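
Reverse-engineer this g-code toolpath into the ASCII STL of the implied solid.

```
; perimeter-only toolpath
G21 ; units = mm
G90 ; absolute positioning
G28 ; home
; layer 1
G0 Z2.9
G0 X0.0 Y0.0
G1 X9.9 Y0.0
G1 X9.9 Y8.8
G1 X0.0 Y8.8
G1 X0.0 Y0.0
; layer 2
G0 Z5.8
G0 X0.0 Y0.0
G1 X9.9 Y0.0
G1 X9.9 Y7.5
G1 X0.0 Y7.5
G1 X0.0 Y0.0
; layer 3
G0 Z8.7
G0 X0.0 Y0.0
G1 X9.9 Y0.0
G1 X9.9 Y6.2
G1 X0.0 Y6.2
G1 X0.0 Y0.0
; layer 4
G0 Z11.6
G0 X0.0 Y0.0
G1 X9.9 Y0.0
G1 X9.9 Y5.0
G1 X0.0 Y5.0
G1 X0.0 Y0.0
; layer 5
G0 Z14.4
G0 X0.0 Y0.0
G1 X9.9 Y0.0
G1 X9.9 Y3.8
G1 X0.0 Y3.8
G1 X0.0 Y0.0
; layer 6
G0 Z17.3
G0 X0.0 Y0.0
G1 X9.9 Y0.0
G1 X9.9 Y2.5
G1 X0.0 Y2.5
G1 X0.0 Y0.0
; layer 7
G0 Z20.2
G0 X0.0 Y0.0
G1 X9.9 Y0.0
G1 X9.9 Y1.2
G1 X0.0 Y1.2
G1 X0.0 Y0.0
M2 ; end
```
solid part
  facet normal 0.0000 0.0000 -1.0000
    outer loop
      vertex 9.9 10.0 0.0
      vertex 9.9 0.0 0.0
      vertex 0.0 0.0 0.0
    endloop
  endfacet
  facet normal 0.0000 0.0000 -1.0000
    outer loop
      vertex 0.0 10.0 0.0
      vertex 9.9 10.0 0.0
      vertex 0.0 0.0 0.0
    endloop
  endfacet
  facet normal 0.0000 -1.0000 0.0000
    outer loop
      vertex 0.0 0.0 0.0
      vertex 9.9 0.0 0.0
      vertex 9.9 0.0 23.1
    endloop
  endfacet
  facet normal 0.0000 -1.0000 0.0000
    outer loop
      vertex 0.0 0.0 0.0
      vertex 9.9 0.0 23.1
      vertex 0.0 0.0 23.1
    endloop
  endfacet
  facet normal 0.0000 0.9177 0.3973
    outer loop
      vertex 0.0 0.0 23.1
      vertex 9.9 0.0 23.1
      vertex 9.9 10.0 0.0
    endloop
  endfacet
  facet normal 0.0000 0.9177 0.3973
    outer loop
      vertex 0.0 0.0 23.1
      vertex 9.9 10.0 0.0
      vertex 0.0 10.0 0.0
    endloop
  endfacet
  facet normal -1.0000 0.0000 0.0000
    outer loop
      vertex 0.0 0.0 23.1
      vertex 0.0 10.0 0.0
      vertex 0.0 0.0 0.0
    endloop
  endfacet
  facet normal 1.0000 0.0000 0.0000
    outer loop
      vertex 9.9 0.0 0.0
      vertex 9.9 10.0 0.0
      vertex 9.9 0.0 23.1
    endloop
  endfacet
endsolid part

The G0 Z moves step by Δz≈2.9 mm. The G1 loops shrink linearly with z, so the solid tapers from its base footprint up to z≈23.1. Closing with a flat bottom cap and the tapered top and triangulating gives 8 facets — a wedge (ramp): 9.9 × 10 mm base, rising to 23.1 mm along the y=0 edge and sloping linearly to z=0 at y=10.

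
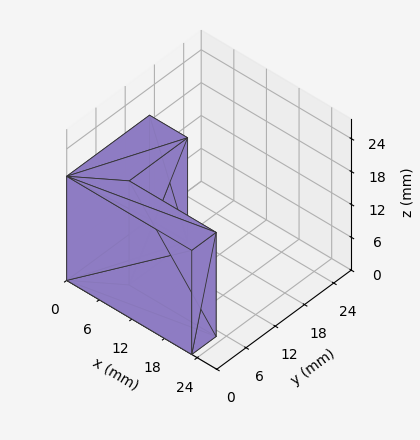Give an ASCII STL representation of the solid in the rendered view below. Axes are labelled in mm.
Reading the render: the shape is an L-shaped prism: outer 23 × 17 mm, arm thicknesses ≈ 5 mm (horizontal) and 7 mm (vertical), extruded 19 mm in z (dimensions read to the nearest mm from the axis ticks). For the STL, each face is triangulated and given an outward normal.

solid part
  facet normal 0.0000 0.0000 -1.0000
    outer loop
      vertex 23.000 5.000 0.000
      vertex 23.000 0.000 0.000
      vertex 0.000 0.000 0.000
    endloop
  endfacet
  facet normal 0.0000 0.0000 -1.0000
    outer loop
      vertex 7.000 5.000 0.000
      vertex 23.000 5.000 0.000
      vertex 0.000 0.000 0.000
    endloop
  endfacet
  facet normal 0.0000 0.0000 -1.0000
    outer loop
      vertex 7.000 17.000 0.000
      vertex 7.000 5.000 0.000
      vertex 0.000 0.000 0.000
    endloop
  endfacet
  facet normal 0.0000 0.0000 -1.0000
    outer loop
      vertex 0.000 17.000 0.000
      vertex 7.000 17.000 0.000
      vertex 0.000 0.000 0.000
    endloop
  endfacet
  facet normal 0.0000 0.0000 1.0000
    outer loop
      vertex 0.000 0.000 19.000
      vertex 23.000 0.000 19.000
      vertex 23.000 5.000 19.000
    endloop
  endfacet
  facet normal 0.0000 0.0000 1.0000
    outer loop
      vertex 0.000 0.000 19.000
      vertex 23.000 5.000 19.000
      vertex 7.000 5.000 19.000
    endloop
  endfacet
  facet normal 0.0000 0.0000 1.0000
    outer loop
      vertex 0.000 0.000 19.000
      vertex 7.000 5.000 19.000
      vertex 7.000 17.000 19.000
    endloop
  endfacet
  facet normal 0.0000 0.0000 1.0000
    outer loop
      vertex 0.000 0.000 19.000
      vertex 7.000 17.000 19.000
      vertex 0.000 17.000 19.000
    endloop
  endfacet
  facet normal 0.0000 -1.0000 0.0000
    outer loop
      vertex 0.000 0.000 0.000
      vertex 23.000 0.000 0.000
      vertex 23.000 0.000 19.000
    endloop
  endfacet
  facet normal 0.0000 -1.0000 0.0000
    outer loop
      vertex 0.000 0.000 0.000
      vertex 23.000 0.000 19.000
      vertex 0.000 0.000 19.000
    endloop
  endfacet
  facet normal 1.0000 0.0000 0.0000
    outer loop
      vertex 23.000 0.000 0.000
      vertex 23.000 5.000 0.000
      vertex 23.000 5.000 19.000
    endloop
  endfacet
  facet normal 1.0000 0.0000 0.0000
    outer loop
      vertex 23.000 0.000 0.000
      vertex 23.000 5.000 19.000
      vertex 23.000 0.000 19.000
    endloop
  endfacet
  facet normal 0.0000 1.0000 0.0000
    outer loop
      vertex 23.000 5.000 0.000
      vertex 7.000 5.000 0.000
      vertex 7.000 5.000 19.000
    endloop
  endfacet
  facet normal 0.0000 1.0000 0.0000
    outer loop
      vertex 23.000 5.000 0.000
      vertex 7.000 5.000 19.000
      vertex 23.000 5.000 19.000
    endloop
  endfacet
  facet normal 1.0000 0.0000 0.0000
    outer loop
      vertex 7.000 5.000 0.000
      vertex 7.000 17.000 0.000
      vertex 7.000 17.000 19.000
    endloop
  endfacet
  facet normal 1.0000 0.0000 0.0000
    outer loop
      vertex 7.000 5.000 0.000
      vertex 7.000 17.000 19.000
      vertex 7.000 5.000 19.000
    endloop
  endfacet
  facet normal 0.0000 1.0000 0.0000
    outer loop
      vertex 7.000 17.000 0.000
      vertex 0.000 17.000 0.000
      vertex 0.000 17.000 19.000
    endloop
  endfacet
  facet normal 0.0000 1.0000 0.0000
    outer loop
      vertex 7.000 17.000 0.000
      vertex 0.000 17.000 19.000
      vertex 7.000 17.000 19.000
    endloop
  endfacet
  facet normal -1.0000 0.0000 0.0000
    outer loop
      vertex 0.000 17.000 0.000
      vertex 0.000 0.000 0.000
      vertex 0.000 0.000 19.000
    endloop
  endfacet
  facet normal -1.0000 0.0000 0.0000
    outer loop
      vertex 0.000 17.000 0.000
      vertex 0.000 0.000 19.000
      vertex 0.000 17.000 19.000
    endloop
  endfacet
endsolid part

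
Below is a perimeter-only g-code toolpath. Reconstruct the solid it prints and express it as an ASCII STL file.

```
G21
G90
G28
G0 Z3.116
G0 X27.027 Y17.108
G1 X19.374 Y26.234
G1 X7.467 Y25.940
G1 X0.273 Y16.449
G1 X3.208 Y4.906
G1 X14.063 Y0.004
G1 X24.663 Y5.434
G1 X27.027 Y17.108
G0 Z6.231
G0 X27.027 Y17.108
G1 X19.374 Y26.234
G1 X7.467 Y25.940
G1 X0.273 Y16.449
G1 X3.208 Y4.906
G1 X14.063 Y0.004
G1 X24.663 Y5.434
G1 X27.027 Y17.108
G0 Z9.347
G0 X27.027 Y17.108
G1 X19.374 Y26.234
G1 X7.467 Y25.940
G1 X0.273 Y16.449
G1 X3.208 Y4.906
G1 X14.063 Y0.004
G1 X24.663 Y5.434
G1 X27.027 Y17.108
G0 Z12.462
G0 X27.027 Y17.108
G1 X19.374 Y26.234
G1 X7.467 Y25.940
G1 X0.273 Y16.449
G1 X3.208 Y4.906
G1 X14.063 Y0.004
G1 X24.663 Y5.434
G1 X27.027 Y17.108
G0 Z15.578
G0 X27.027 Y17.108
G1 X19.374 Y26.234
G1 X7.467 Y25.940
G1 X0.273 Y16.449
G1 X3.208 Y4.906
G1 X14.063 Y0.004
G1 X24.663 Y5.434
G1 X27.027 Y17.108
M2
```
solid part
  facet normal 0.0000 0.0000 -1.0000
    outer loop
      vertex 7.467 25.940 0.000
      vertex 19.374 26.234 0.000
      vertex 27.027 17.108 0.000
    endloop
  endfacet
  facet normal 0.0000 0.0000 -1.0000
    outer loop
      vertex 0.273 16.449 0.000
      vertex 7.467 25.940 0.000
      vertex 27.027 17.108 0.000
    endloop
  endfacet
  facet normal 0.0000 0.0000 -1.0000
    outer loop
      vertex 3.208 4.906 0.000
      vertex 0.273 16.449 0.000
      vertex 27.027 17.108 0.000
    endloop
  endfacet
  facet normal 0.0000 0.0000 -1.0000
    outer loop
      vertex 14.063 0.004 0.000
      vertex 3.208 4.906 0.000
      vertex 27.027 17.108 0.000
    endloop
  endfacet
  facet normal 0.0000 0.0000 -1.0000
    outer loop
      vertex 24.663 5.434 0.000
      vertex 14.063 0.004 0.000
      vertex 27.027 17.108 0.000
    endloop
  endfacet
  facet normal 0.0000 0.0000 1.0000
    outer loop
      vertex 27.027 17.108 15.578
      vertex 19.374 26.234 15.578
      vertex 7.467 25.940 15.578
    endloop
  endfacet
  facet normal 0.0000 0.0000 1.0000
    outer loop
      vertex 27.027 17.108 15.578
      vertex 7.467 25.940 15.578
      vertex 0.273 16.449 15.578
    endloop
  endfacet
  facet normal 0.0000 0.0000 1.0000
    outer loop
      vertex 27.027 17.108 15.578
      vertex 0.273 16.449 15.578
      vertex 3.208 4.906 15.578
    endloop
  endfacet
  facet normal 0.0000 0.0000 1.0000
    outer loop
      vertex 27.027 17.108 15.578
      vertex 3.208 4.906 15.578
      vertex 14.063 0.004 15.578
    endloop
  endfacet
  facet normal 0.0000 0.0000 1.0000
    outer loop
      vertex 27.027 17.108 15.578
      vertex 14.063 0.004 15.578
      vertex 24.663 5.434 15.578
    endloop
  endfacet
  facet normal 0.7662 0.6426 0.0000
    outer loop
      vertex 27.027 17.108 0.000
      vertex 19.374 26.234 0.000
      vertex 19.374 26.234 15.578
    endloop
  endfacet
  facet normal 0.7662 0.6426 0.0000
    outer loop
      vertex 27.027 17.108 0.000
      vertex 19.374 26.234 15.578
      vertex 27.027 17.108 15.578
    endloop
  endfacet
  facet normal -0.0247 0.9997 0.0000
    outer loop
      vertex 19.374 26.234 0.000
      vertex 7.467 25.940 0.000
      vertex 7.467 25.940 15.578
    endloop
  endfacet
  facet normal -0.0247 0.9997 0.0000
    outer loop
      vertex 19.374 26.234 0.000
      vertex 7.467 25.940 15.578
      vertex 19.374 26.234 15.578
    endloop
  endfacet
  facet normal -0.7969 0.6041 0.0000
    outer loop
      vertex 7.467 25.940 0.000
      vertex 0.273 16.449 0.000
      vertex 0.273 16.449 15.578
    endloop
  endfacet
  facet normal -0.7969 0.6041 0.0000
    outer loop
      vertex 7.467 25.940 0.000
      vertex 0.273 16.449 15.578
      vertex 7.467 25.940 15.578
    endloop
  endfacet
  facet normal -0.9692 -0.2464 0.0000
    outer loop
      vertex 0.273 16.449 0.000
      vertex 3.208 4.906 0.000
      vertex 3.208 4.906 15.578
    endloop
  endfacet
  facet normal -0.9692 -0.2464 0.0000
    outer loop
      vertex 0.273 16.449 0.000
      vertex 3.208 4.906 15.578
      vertex 0.273 16.449 15.578
    endloop
  endfacet
  facet normal -0.4116 -0.9114 0.0000
    outer loop
      vertex 3.208 4.906 0.000
      vertex 14.063 0.004 0.000
      vertex 14.063 0.004 15.578
    endloop
  endfacet
  facet normal -0.4116 -0.9114 0.0000
    outer loop
      vertex 3.208 4.906 0.000
      vertex 14.063 0.004 15.578
      vertex 3.208 4.906 15.578
    endloop
  endfacet
  facet normal 0.4559 -0.8900 0.0000
    outer loop
      vertex 14.063 0.004 0.000
      vertex 24.663 5.434 0.000
      vertex 24.663 5.434 15.578
    endloop
  endfacet
  facet normal 0.4559 -0.8900 0.0000
    outer loop
      vertex 14.063 0.004 0.000
      vertex 24.663 5.434 15.578
      vertex 14.063 0.004 15.578
    endloop
  endfacet
  facet normal 0.9801 -0.1985 0.0000
    outer loop
      vertex 24.663 5.434 0.000
      vertex 27.027 17.108 0.000
      vertex 27.027 17.108 15.578
    endloop
  endfacet
  facet normal 0.9801 -0.1985 0.0000
    outer loop
      vertex 24.663 5.434 0.000
      vertex 27.027 17.108 15.578
      vertex 24.663 5.434 15.578
    endloop
  endfacet
endsolid part

The G0 Z moves step by Δz≈3.116 mm. Every layer's G1 loop is the same polygon, so the solid is a straight extrusion of it from z=0 to z≈15.6. Closing with flat bottom and top caps and triangulating gives 24 facets — a regular 7-sided prism (a cylinder approximated with 7 flat sides), circumscribed radius ≈ 13.7 mm, height ≈ 15.6 mm.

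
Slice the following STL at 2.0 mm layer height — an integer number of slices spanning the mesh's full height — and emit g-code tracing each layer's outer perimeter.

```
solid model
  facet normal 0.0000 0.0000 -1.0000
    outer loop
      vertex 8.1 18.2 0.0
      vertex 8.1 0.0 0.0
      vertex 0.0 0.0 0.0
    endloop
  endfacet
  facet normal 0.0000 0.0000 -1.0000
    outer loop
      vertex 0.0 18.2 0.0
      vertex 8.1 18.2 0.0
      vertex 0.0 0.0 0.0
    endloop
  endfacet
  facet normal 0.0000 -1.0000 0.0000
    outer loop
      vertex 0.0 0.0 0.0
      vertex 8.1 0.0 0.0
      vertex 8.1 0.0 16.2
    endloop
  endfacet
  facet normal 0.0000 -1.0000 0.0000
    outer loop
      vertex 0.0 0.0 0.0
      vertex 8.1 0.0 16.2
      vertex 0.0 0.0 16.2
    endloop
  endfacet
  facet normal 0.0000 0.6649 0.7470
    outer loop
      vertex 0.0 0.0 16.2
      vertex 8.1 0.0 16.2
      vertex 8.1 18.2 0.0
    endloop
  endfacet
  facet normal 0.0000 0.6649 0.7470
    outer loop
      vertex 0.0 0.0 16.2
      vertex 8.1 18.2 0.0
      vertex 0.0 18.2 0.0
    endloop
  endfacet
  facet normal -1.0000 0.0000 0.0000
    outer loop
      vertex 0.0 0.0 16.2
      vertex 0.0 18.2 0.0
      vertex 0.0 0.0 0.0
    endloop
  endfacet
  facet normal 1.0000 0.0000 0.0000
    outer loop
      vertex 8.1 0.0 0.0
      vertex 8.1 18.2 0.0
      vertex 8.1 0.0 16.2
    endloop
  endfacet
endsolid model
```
; perimeter-only toolpath
G21 ; units = mm
G90 ; absolute positioning
G28 ; home
; layer 1
G0 Z2.0
G0 X0.0 Y0.0
G1 X8.1 Y0.0
G1 X8.1 Y15.9
G1 X0.0 Y15.9
G1 X0.0 Y0.0
; layer 2
G0 Z4.0
G0 X0.0 Y0.0
G1 X8.1 Y0.0
G1 X8.1 Y13.6
G1 X0.0 Y13.6
G1 X0.0 Y0.0
; layer 3
G0 Z6.1
G0 X0.0 Y0.0
G1 X8.1 Y0.0
G1 X8.1 Y11.4
G1 X0.0 Y11.4
G1 X0.0 Y0.0
; layer 4
G0 Z8.1
G0 X0.0 Y0.0
G1 X8.1 Y0.0
G1 X8.1 Y9.1
G1 X0.0 Y9.1
G1 X0.0 Y0.0
; layer 5
G0 Z10.1
G0 X0.0 Y0.0
G1 X8.1 Y0.0
G1 X8.1 Y6.8
G1 X0.0 Y6.8
G1 X0.0 Y0.0
; layer 6
G0 Z12.1
G0 X0.0 Y0.0
G1 X8.1 Y0.0
G1 X8.1 Y4.5
G1 X0.0 Y4.5
G1 X0.0 Y0.0
; layer 7
G0 Z14.2
G0 X0.0 Y0.0
G1 X8.1 Y0.0
G1 X8.1 Y2.3
G1 X0.0 Y2.3
G1 X0.0 Y0.0
M2 ; end

The solid is a wedge (ramp): 8.1 × 18.2 mm base, rising to 16.2 mm along the y=0 edge and sloping linearly to z=0 at y=18.2. Slicing at Δz = 2.0 mm — 8 equal slices spanning the solid's height, so layer i sits at z = i·h/8 — gives 7 non-empty perimeters. Each is a 4-segment closed polygon; G0 lifts to the layer z and rapids to the start vertex, then G1 traces the edges. The cross-section shrinks linearly with z (the slice at the apex is degenerate and omitted).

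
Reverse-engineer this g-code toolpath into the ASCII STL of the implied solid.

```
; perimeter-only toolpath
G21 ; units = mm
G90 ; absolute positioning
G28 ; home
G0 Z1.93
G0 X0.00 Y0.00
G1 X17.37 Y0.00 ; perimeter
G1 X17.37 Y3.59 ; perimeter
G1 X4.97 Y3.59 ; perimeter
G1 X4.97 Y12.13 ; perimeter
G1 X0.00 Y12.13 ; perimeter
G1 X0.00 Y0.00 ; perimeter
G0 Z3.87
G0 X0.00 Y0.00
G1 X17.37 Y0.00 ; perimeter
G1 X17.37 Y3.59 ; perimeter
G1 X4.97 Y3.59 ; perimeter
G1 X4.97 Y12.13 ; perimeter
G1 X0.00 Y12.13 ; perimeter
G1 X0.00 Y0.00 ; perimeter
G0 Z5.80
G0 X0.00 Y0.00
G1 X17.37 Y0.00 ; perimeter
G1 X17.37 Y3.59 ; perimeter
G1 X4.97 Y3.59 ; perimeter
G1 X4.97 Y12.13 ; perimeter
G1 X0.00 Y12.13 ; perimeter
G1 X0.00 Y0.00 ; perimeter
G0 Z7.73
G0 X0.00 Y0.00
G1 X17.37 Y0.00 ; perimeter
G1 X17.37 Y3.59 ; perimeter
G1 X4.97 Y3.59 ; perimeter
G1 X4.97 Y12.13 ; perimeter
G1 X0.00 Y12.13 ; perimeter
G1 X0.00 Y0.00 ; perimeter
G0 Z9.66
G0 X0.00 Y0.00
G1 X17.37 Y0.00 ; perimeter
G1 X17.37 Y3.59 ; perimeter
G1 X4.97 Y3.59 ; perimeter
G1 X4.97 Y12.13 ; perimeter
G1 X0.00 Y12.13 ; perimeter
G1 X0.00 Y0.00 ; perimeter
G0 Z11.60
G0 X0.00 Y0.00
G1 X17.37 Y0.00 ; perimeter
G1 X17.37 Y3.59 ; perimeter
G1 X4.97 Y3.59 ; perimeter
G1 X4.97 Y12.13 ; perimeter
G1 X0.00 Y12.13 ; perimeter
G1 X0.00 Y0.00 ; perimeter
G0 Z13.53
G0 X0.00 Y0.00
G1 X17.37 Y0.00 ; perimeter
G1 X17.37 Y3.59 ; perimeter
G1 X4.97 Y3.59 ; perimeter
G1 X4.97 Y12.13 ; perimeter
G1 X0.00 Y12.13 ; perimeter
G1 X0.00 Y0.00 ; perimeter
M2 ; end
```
solid part
  facet normal 0.0000 0.0000 -1.0000
    outer loop
      vertex 17.37 3.59 0.00
      vertex 17.37 0.00 0.00
      vertex 0.00 0.00 0.00
    endloop
  endfacet
  facet normal 0.0000 0.0000 -1.0000
    outer loop
      vertex 4.97 3.59 0.00
      vertex 17.37 3.59 0.00
      vertex 0.00 0.00 0.00
    endloop
  endfacet
  facet normal 0.0000 0.0000 -1.0000
    outer loop
      vertex 4.97 12.13 0.00
      vertex 4.97 3.59 0.00
      vertex 0.00 0.00 0.00
    endloop
  endfacet
  facet normal 0.0000 0.0000 -1.0000
    outer loop
      vertex 0.00 12.13 0.00
      vertex 4.97 12.13 0.00
      vertex 0.00 0.00 0.00
    endloop
  endfacet
  facet normal 0.0000 0.0000 1.0000
    outer loop
      vertex 0.00 0.00 13.53
      vertex 17.37 0.00 13.53
      vertex 17.37 3.59 13.53
    endloop
  endfacet
  facet normal 0.0000 0.0000 1.0000
    outer loop
      vertex 0.00 0.00 13.53
      vertex 17.37 3.59 13.53
      vertex 4.97 3.59 13.53
    endloop
  endfacet
  facet normal 0.0000 0.0000 1.0000
    outer loop
      vertex 0.00 0.00 13.53
      vertex 4.97 3.59 13.53
      vertex 4.97 12.13 13.53
    endloop
  endfacet
  facet normal 0.0000 0.0000 1.0000
    outer loop
      vertex 0.00 0.00 13.53
      vertex 4.97 12.13 13.53
      vertex 0.00 12.13 13.53
    endloop
  endfacet
  facet normal 0.0000 -1.0000 0.0000
    outer loop
      vertex 0.00 0.00 0.00
      vertex 17.37 0.00 0.00
      vertex 17.37 0.00 13.53
    endloop
  endfacet
  facet normal 0.0000 -1.0000 0.0000
    outer loop
      vertex 0.00 0.00 0.00
      vertex 17.37 0.00 13.53
      vertex 0.00 0.00 13.53
    endloop
  endfacet
  facet normal 1.0000 0.0000 0.0000
    outer loop
      vertex 17.37 0.00 0.00
      vertex 17.37 3.59 0.00
      vertex 17.37 3.59 13.53
    endloop
  endfacet
  facet normal 1.0000 0.0000 0.0000
    outer loop
      vertex 17.37 0.00 0.00
      vertex 17.37 3.59 13.53
      vertex 17.37 0.00 13.53
    endloop
  endfacet
  facet normal 0.0000 1.0000 0.0000
    outer loop
      vertex 17.37 3.59 0.00
      vertex 4.97 3.59 0.00
      vertex 4.97 3.59 13.53
    endloop
  endfacet
  facet normal 0.0000 1.0000 0.0000
    outer loop
      vertex 17.37 3.59 0.00
      vertex 4.97 3.59 13.53
      vertex 17.37 3.59 13.53
    endloop
  endfacet
  facet normal 1.0000 0.0000 0.0000
    outer loop
      vertex 4.97 3.59 0.00
      vertex 4.97 12.13 0.00
      vertex 4.97 12.13 13.53
    endloop
  endfacet
  facet normal 1.0000 0.0000 0.0000
    outer loop
      vertex 4.97 3.59 0.00
      vertex 4.97 12.13 13.53
      vertex 4.97 3.59 13.53
    endloop
  endfacet
  facet normal 0.0000 1.0000 0.0000
    outer loop
      vertex 4.97 12.13 0.00
      vertex 0.00 12.13 0.00
      vertex 0.00 12.13 13.53
    endloop
  endfacet
  facet normal 0.0000 1.0000 0.0000
    outer loop
      vertex 4.97 12.13 0.00
      vertex 0.00 12.13 13.53
      vertex 4.97 12.13 13.53
    endloop
  endfacet
  facet normal -1.0000 0.0000 0.0000
    outer loop
      vertex 0.00 12.13 0.00
      vertex 0.00 0.00 0.00
      vertex 0.00 0.00 13.53
    endloop
  endfacet
  facet normal -1.0000 0.0000 0.0000
    outer loop
      vertex 0.00 12.13 0.00
      vertex 0.00 0.00 13.53
      vertex 0.00 12.13 13.53
    endloop
  endfacet
endsolid part

The G0 Z moves step by Δz≈1.93 mm. Every layer's G1 loop is the same polygon, so the solid is a straight extrusion of it from z=0 to z≈13.5. Closing with flat bottom and top caps and triangulating gives 20 facets — an L-shaped prism: outer 17.4 × 12.1 mm, arm thicknesses ≈ 3.59 mm (horizontal) and 4.97 mm (vertical), extruded 13.5 mm in z.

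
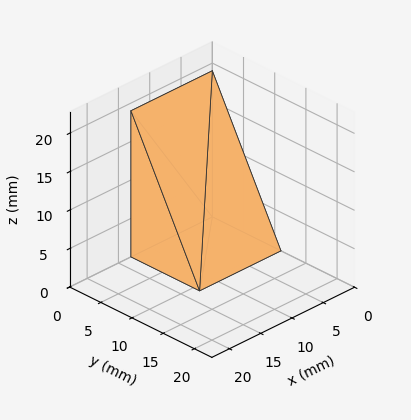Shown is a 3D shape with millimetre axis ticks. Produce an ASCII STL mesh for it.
Reading the render: the shape is a wedge (ramp): 13 × 11 mm base, rising to 19 mm along the y=0 edge and sloping linearly to z=0 at y=11 (dimensions read to the nearest mm from the axis ticks). For the STL, each face is triangulated and given an outward normal.

solid part
  facet normal 0.0000 0.0000 -1.0000
    outer loop
      vertex 13.0 11.0 0.0
      vertex 13.0 0.0 0.0
      vertex 0.0 0.0 0.0
    endloop
  endfacet
  facet normal 0.0000 0.0000 -1.0000
    outer loop
      vertex 0.0 11.0 0.0
      vertex 13.0 11.0 0.0
      vertex 0.0 0.0 0.0
    endloop
  endfacet
  facet normal 0.0000 -1.0000 0.0000
    outer loop
      vertex 0.0 0.0 0.0
      vertex 13.0 0.0 0.0
      vertex 13.0 0.0 19.0
    endloop
  endfacet
  facet normal 0.0000 -1.0000 0.0000
    outer loop
      vertex 0.0 0.0 0.0
      vertex 13.0 0.0 19.0
      vertex 0.0 0.0 19.0
    endloop
  endfacet
  facet normal 0.0000 0.8654 0.5010
    outer loop
      vertex 0.0 0.0 19.0
      vertex 13.0 0.0 19.0
      vertex 13.0 11.0 0.0
    endloop
  endfacet
  facet normal 0.0000 0.8654 0.5010
    outer loop
      vertex 0.0 0.0 19.0
      vertex 13.0 11.0 0.0
      vertex 0.0 11.0 0.0
    endloop
  endfacet
  facet normal -1.0000 0.0000 0.0000
    outer loop
      vertex 0.0 0.0 19.0
      vertex 0.0 11.0 0.0
      vertex 0.0 0.0 0.0
    endloop
  endfacet
  facet normal 1.0000 0.0000 0.0000
    outer loop
      vertex 13.0 0.0 0.0
      vertex 13.0 11.0 0.0
      vertex 13.0 0.0 19.0
    endloop
  endfacet
endsolid part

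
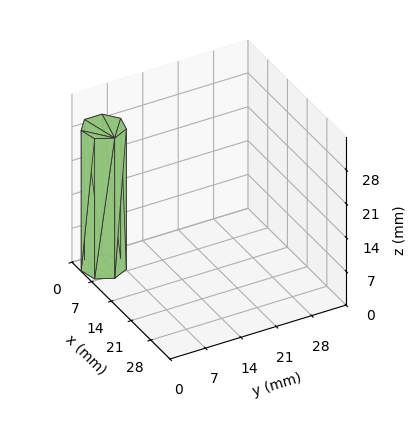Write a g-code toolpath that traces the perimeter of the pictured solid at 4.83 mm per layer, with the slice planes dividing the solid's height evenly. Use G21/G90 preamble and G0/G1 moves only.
Reading the render: the shape is a regular 7-sided prism (a cylinder approximated with 7 flat sides), circumscribed radius ≈ 4 mm, height ≈ 29 mm (dimensions read to the nearest mm from the axis ticks). For the g-code, the solid's height is divided into equal slices at the stated Δz and each level perimeter traced with G1 moves after a G0 lift.

; perimeter-only toolpath
G21 ; units = mm
G90 ; absolute positioning
G28 ; home
; layer 1
G0 Z4.83
G0 X8.00 Y4.00
G1 X6.49 Y7.13
G1 X3.11 Y7.90
G1 X0.40 Y5.74
G1 X0.40 Y2.26
G1 X3.11 Y0.10
G1 X6.49 Y0.87
G1 X8.00 Y4.00
; layer 2
G0 Z9.67
G0 X8.00 Y4.00
G1 X6.49 Y7.13
G1 X3.11 Y7.90
G1 X0.40 Y5.74
G1 X0.40 Y2.26
G1 X3.11 Y0.10
G1 X6.49 Y0.87
G1 X8.00 Y4.00
; layer 3
G0 Z14.50
G0 X8.00 Y4.00
G1 X6.49 Y7.13
G1 X3.11 Y7.90
G1 X0.40 Y5.74
G1 X0.40 Y2.26
G1 X3.11 Y0.10
G1 X6.49 Y0.87
G1 X8.00 Y4.00
; layer 4
G0 Z19.33
G0 X8.00 Y4.00
G1 X6.49 Y7.13
G1 X3.11 Y7.90
G1 X0.40 Y5.74
G1 X0.40 Y2.26
G1 X3.11 Y0.10
G1 X6.49 Y0.87
G1 X8.00 Y4.00
; layer 5
G0 Z24.17
G0 X8.00 Y4.00
G1 X6.49 Y7.13
G1 X3.11 Y7.90
G1 X0.40 Y5.74
G1 X0.40 Y2.26
G1 X3.11 Y0.10
G1 X6.49 Y0.87
G1 X8.00 Y4.00
; layer 6
G0 Z29.00
G0 X8.00 Y4.00
G1 X6.49 Y7.13
G1 X3.11 Y7.90
G1 X0.40 Y5.74
G1 X0.40 Y2.26
G1 X3.11 Y0.10
G1 X6.49 Y0.87
G1 X8.00 Y4.00
M2 ; end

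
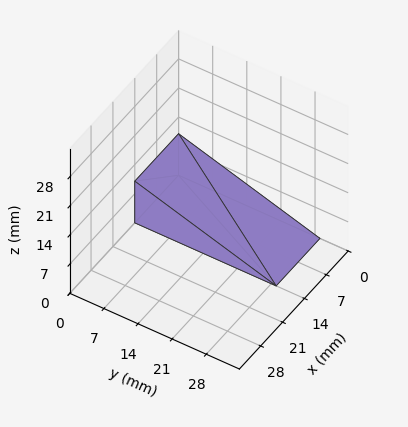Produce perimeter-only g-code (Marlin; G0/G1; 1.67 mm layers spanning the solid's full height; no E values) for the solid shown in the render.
Reading the render: the shape is a wedge (ramp): 14 × 29 mm base, rising to 10 mm along the y=0 edge and sloping linearly to z=0 at y=29 (dimensions read to the nearest mm from the axis ticks). For the g-code, the solid's height is divided into equal slices at the stated Δz and each level perimeter traced with G1 moves after a G0 lift.

; perimeter-only toolpath
G21 ; units = mm
G90 ; absolute positioning
G28 ; home
; layer 1
G0 Z1.67
G0 X0.00 Y0.00
G1 X14.00 Y0.00
G1 X14.00 Y24.17
G1 X0.00 Y24.17
G1 X0.00 Y0.00
; layer 2
G0 Z3.33
G0 X0.00 Y0.00
G1 X14.00 Y0.00
G1 X14.00 Y19.33
G1 X0.00 Y19.33
G1 X0.00 Y0.00
; layer 3
G0 Z5.00
G0 X0.00 Y0.00
G1 X14.00 Y0.00
G1 X14.00 Y14.50
G1 X0.00 Y14.50
G1 X0.00 Y0.00
; layer 4
G0 Z6.67
G0 X0.00 Y0.00
G1 X14.00 Y0.00
G1 X14.00 Y9.67
G1 X0.00 Y9.67
G1 X0.00 Y0.00
; layer 5
G0 Z8.33
G0 X0.00 Y0.00
G1 X14.00 Y0.00
G1 X14.00 Y4.83
G1 X0.00 Y4.83
G1 X0.00 Y0.00
M2 ; end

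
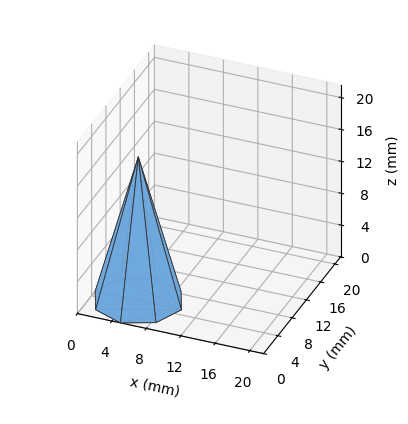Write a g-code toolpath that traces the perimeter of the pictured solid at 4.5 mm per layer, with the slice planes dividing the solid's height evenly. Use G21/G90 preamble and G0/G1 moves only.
Reading the render: the shape is a regular 8-sided pyramid, base circumscribed radius ≈ 5 mm, apex at z ≈ 18 mm (dimensions read to the nearest mm from the axis ticks). For the g-code, the solid's height is divided into equal slices at the stated Δz and each level perimeter traced with G1 moves after a G0 lift.

; perimeter-only toolpath
G21 ; units = mm
G90 ; absolute positioning
G28 ; home
; layer 1
G0 Z4.5
G0 X8.8 Y5.0
G1 X7.6 Y7.6
G1 X5.0 Y8.8
G1 X2.4 Y7.6
G1 X1.2 Y5.0
G1 X2.4 Y2.4
G1 X5.0 Y1.2
G1 X7.6 Y2.4
G1 X8.8 Y5.0
; layer 2
G0 Z9.0
G0 X7.5 Y5.0
G1 X6.8 Y6.8
G1 X5.0 Y7.5
G1 X3.2 Y6.8
G1 X2.5 Y5.0
G1 X3.2 Y3.2
G1 X5.0 Y2.5
G1 X6.8 Y3.2
G1 X7.5 Y5.0
; layer 3
G0 Z13.5
G0 X6.2 Y5.0
G1 X5.9 Y5.9
G1 X5.0 Y6.2
G1 X4.1 Y5.9
G1 X3.8 Y5.0
G1 X4.1 Y4.1
G1 X5.0 Y3.8
G1 X5.9 Y4.1
G1 X6.2 Y5.0
M2 ; end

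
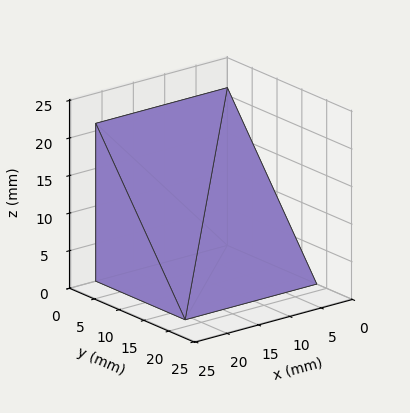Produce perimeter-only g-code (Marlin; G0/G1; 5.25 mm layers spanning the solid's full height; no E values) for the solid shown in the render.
Reading the render: the shape is a wedge (ramp): 21 × 18 mm base, rising to 21 mm along the y=0 edge and sloping linearly to z=0 at y=18 (dimensions read to the nearest mm from the axis ticks). For the g-code, the solid's height is divided into equal slices at the stated Δz and each level perimeter traced with G1 moves after a G0 lift.

; perimeter-only toolpath
G21 ; units = mm
G90 ; absolute positioning
G28 ; home
; layer 1
G0 Z5.25
G0 X0.00 Y0.00
G1 X21.00 Y0.00
G1 X21.00 Y13.50
G1 X0.00 Y13.50
G1 X0.00 Y0.00
; layer 2
G0 Z10.50
G0 X0.00 Y0.00
G1 X21.00 Y0.00
G1 X21.00 Y9.00
G1 X0.00 Y9.00
G1 X0.00 Y0.00
; layer 3
G0 Z15.75
G0 X0.00 Y0.00
G1 X21.00 Y0.00
G1 X21.00 Y4.50
G1 X0.00 Y4.50
G1 X0.00 Y0.00
M2 ; end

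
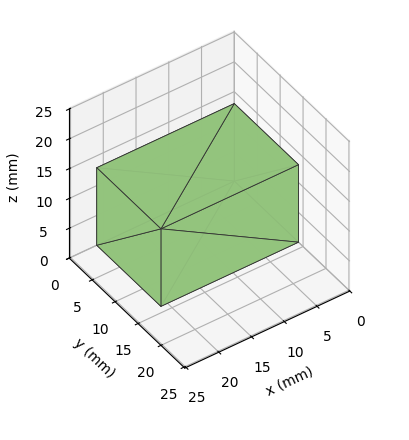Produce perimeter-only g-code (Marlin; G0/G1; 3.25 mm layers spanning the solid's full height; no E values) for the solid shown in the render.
Reading the render: the shape is a rectangular box, roughly 21 × 14 mm footprint and 13 mm tall (dimensions read to the nearest mm from the axis ticks). For the g-code, the solid's height is divided into equal slices at the stated Δz and each level perimeter traced with G1 moves after a G0 lift.

; perimeter-only toolpath
G21 ; units = mm
G90 ; absolute positioning
G28 ; home
; layer 1
G0 Z3.25
G0 X0.00 Y0.00
G1 X21.00 Y0.00
G1 X21.00 Y14.00
G1 X0.00 Y14.00
G1 X0.00 Y0.00
; layer 2
G0 Z6.50
G0 X0.00 Y0.00
G1 X21.00 Y0.00
G1 X21.00 Y14.00
G1 X0.00 Y14.00
G1 X0.00 Y0.00
; layer 3
G0 Z9.75
G0 X0.00 Y0.00
G1 X21.00 Y0.00
G1 X21.00 Y14.00
G1 X0.00 Y14.00
G1 X0.00 Y0.00
; layer 4
G0 Z13.00
G0 X0.00 Y0.00
G1 X21.00 Y0.00
G1 X21.00 Y14.00
G1 X0.00 Y14.00
G1 X0.00 Y0.00
M2 ; end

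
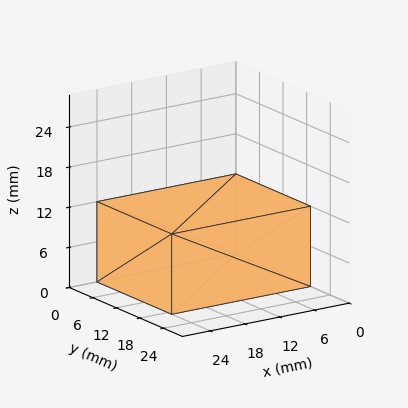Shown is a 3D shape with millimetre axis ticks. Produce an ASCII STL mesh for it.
Reading the render: the shape is a rectangular box, roughly 24 × 19 mm footprint and 12 mm tall (dimensions read to the nearest mm from the axis ticks). For the STL, each face is triangulated and given an outward normal.

solid part
  facet normal 0.0000 0.0000 -1.0000
    outer loop
      vertex 24.0 19.0 0.0
      vertex 24.0 0.0 0.0
      vertex 0.0 0.0 0.0
    endloop
  endfacet
  facet normal 0.0000 0.0000 -1.0000
    outer loop
      vertex 0.0 19.0 0.0
      vertex 24.0 19.0 0.0
      vertex 0.0 0.0 0.0
    endloop
  endfacet
  facet normal 0.0000 0.0000 1.0000
    outer loop
      vertex 0.0 0.0 12.0
      vertex 24.0 0.0 12.0
      vertex 24.0 19.0 12.0
    endloop
  endfacet
  facet normal 0.0000 0.0000 1.0000
    outer loop
      vertex 0.0 0.0 12.0
      vertex 24.0 19.0 12.0
      vertex 0.0 19.0 12.0
    endloop
  endfacet
  facet normal 0.0000 -1.0000 0.0000
    outer loop
      vertex 0.0 0.0 0.0
      vertex 24.0 0.0 0.0
      vertex 24.0 0.0 12.0
    endloop
  endfacet
  facet normal 0.0000 -1.0000 0.0000
    outer loop
      vertex 0.0 0.0 0.0
      vertex 24.0 0.0 12.0
      vertex 0.0 0.0 12.0
    endloop
  endfacet
  facet normal 0.0000 1.0000 0.0000
    outer loop
      vertex 24.0 19.0 12.0
      vertex 24.0 19.0 0.0
      vertex 0.0 19.0 0.0
    endloop
  endfacet
  facet normal 0.0000 1.0000 0.0000
    outer loop
      vertex 0.0 19.0 12.0
      vertex 24.0 19.0 12.0
      vertex 0.0 19.0 0.0
    endloop
  endfacet
  facet normal -1.0000 0.0000 0.0000
    outer loop
      vertex 0.0 19.0 12.0
      vertex 0.0 19.0 0.0
      vertex 0.0 0.0 0.0
    endloop
  endfacet
  facet normal -1.0000 0.0000 0.0000
    outer loop
      vertex 0.0 0.0 12.0
      vertex 0.0 19.0 12.0
      vertex 0.0 0.0 0.0
    endloop
  endfacet
  facet normal 1.0000 0.0000 0.0000
    outer loop
      vertex 24.0 0.0 0.0
      vertex 24.0 19.0 0.0
      vertex 24.0 19.0 12.0
    endloop
  endfacet
  facet normal 1.0000 0.0000 0.0000
    outer loop
      vertex 24.0 0.0 0.0
      vertex 24.0 19.0 12.0
      vertex 24.0 0.0 12.0
    endloop
  endfacet
endsolid part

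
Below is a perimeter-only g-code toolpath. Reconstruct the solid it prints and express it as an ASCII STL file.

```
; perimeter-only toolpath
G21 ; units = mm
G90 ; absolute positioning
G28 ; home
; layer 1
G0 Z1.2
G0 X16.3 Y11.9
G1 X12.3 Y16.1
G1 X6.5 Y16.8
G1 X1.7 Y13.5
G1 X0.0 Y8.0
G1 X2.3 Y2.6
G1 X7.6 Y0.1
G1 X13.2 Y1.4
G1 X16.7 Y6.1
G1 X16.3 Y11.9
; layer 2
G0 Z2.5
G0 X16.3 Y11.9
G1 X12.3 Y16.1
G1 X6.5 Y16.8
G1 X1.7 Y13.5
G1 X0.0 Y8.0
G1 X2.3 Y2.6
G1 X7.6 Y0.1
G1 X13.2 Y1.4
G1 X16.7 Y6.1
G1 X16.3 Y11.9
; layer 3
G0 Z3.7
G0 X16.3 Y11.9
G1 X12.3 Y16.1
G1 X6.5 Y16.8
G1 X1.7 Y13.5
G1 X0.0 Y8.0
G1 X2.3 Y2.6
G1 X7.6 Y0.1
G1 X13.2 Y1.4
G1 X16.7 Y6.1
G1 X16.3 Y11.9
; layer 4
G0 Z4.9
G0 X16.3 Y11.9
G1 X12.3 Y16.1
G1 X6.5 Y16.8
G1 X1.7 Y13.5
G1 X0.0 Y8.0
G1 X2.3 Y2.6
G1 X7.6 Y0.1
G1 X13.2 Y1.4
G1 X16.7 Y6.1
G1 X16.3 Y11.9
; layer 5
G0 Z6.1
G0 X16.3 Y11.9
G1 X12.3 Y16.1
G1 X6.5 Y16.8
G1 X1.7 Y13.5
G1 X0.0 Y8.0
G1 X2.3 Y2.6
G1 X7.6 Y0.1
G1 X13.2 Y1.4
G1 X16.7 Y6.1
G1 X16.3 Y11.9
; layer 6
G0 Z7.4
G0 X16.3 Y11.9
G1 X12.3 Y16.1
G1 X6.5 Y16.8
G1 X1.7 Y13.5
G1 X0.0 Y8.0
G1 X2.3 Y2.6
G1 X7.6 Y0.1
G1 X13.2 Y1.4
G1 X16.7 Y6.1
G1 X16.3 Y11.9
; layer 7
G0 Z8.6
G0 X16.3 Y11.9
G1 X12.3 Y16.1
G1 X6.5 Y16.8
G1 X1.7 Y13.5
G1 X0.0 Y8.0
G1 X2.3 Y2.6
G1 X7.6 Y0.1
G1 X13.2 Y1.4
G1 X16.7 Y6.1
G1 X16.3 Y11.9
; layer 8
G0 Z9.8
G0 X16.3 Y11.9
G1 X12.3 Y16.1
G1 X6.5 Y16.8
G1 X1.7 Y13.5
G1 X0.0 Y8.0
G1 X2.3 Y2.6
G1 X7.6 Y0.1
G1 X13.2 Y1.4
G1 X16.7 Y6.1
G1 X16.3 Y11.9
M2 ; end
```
solid part
  facet normal 0.0000 0.0000 -1.0000
    outer loop
      vertex 6.5 16.8 0.0
      vertex 12.3 16.1 0.0
      vertex 16.3 11.9 0.0
    endloop
  endfacet
  facet normal 0.0000 0.0000 -1.0000
    outer loop
      vertex 1.7 13.5 0.0
      vertex 6.5 16.8 0.0
      vertex 16.3 11.9 0.0
    endloop
  endfacet
  facet normal 0.0000 0.0000 -1.0000
    outer loop
      vertex 0.0 8.0 0.0
      vertex 1.7 13.5 0.0
      vertex 16.3 11.9 0.0
    endloop
  endfacet
  facet normal 0.0000 0.0000 -1.0000
    outer loop
      vertex 2.3 2.6 0.0
      vertex 0.0 8.0 0.0
      vertex 16.3 11.9 0.0
    endloop
  endfacet
  facet normal 0.0000 0.0000 -1.0000
    outer loop
      vertex 7.6 0.1 0.0
      vertex 2.3 2.6 0.0
      vertex 16.3 11.9 0.0
    endloop
  endfacet
  facet normal 0.0000 0.0000 -1.0000
    outer loop
      vertex 13.2 1.4 0.0
      vertex 7.6 0.1 0.0
      vertex 16.3 11.9 0.0
    endloop
  endfacet
  facet normal 0.0000 0.0000 -1.0000
    outer loop
      vertex 16.7 6.1 0.0
      vertex 13.2 1.4 0.0
      vertex 16.3 11.9 0.0
    endloop
  endfacet
  facet normal 0.0000 0.0000 1.0000
    outer loop
      vertex 16.3 11.9 9.8
      vertex 12.3 16.1 9.8
      vertex 6.5 16.8 9.8
    endloop
  endfacet
  facet normal 0.0000 0.0000 1.0000
    outer loop
      vertex 16.3 11.9 9.8
      vertex 6.5 16.8 9.8
      vertex 1.7 13.5 9.8
    endloop
  endfacet
  facet normal 0.0000 0.0000 1.0000
    outer loop
      vertex 16.3 11.9 9.8
      vertex 1.7 13.5 9.8
      vertex 0.0 8.0 9.8
    endloop
  endfacet
  facet normal 0.0000 0.0000 1.0000
    outer loop
      vertex 16.3 11.9 9.8
      vertex 0.0 8.0 9.8
      vertex 2.3 2.6 9.8
    endloop
  endfacet
  facet normal 0.0000 0.0000 1.0000
    outer loop
      vertex 16.3 11.9 9.8
      vertex 2.3 2.6 9.8
      vertex 7.6 0.1 9.8
    endloop
  endfacet
  facet normal 0.0000 0.0000 1.0000
    outer loop
      vertex 16.3 11.9 9.8
      vertex 7.6 0.1 9.8
      vertex 13.2 1.4 9.8
    endloop
  endfacet
  facet normal 0.0000 0.0000 1.0000
    outer loop
      vertex 16.3 11.9 9.8
      vertex 13.2 1.4 9.8
      vertex 16.7 6.1 9.8
    endloop
  endfacet
  facet normal 0.7241 0.6897 0.0000
    outer loop
      vertex 16.3 11.9 0.0
      vertex 12.3 16.1 0.0
      vertex 12.3 16.1 9.8
    endloop
  endfacet
  facet normal 0.7241 0.6897 0.0000
    outer loop
      vertex 16.3 11.9 0.0
      vertex 12.3 16.1 9.8
      vertex 16.3 11.9 9.8
    endloop
  endfacet
  facet normal 0.1198 0.9928 0.0000
    outer loop
      vertex 12.3 16.1 0.0
      vertex 6.5 16.8 0.0
      vertex 6.5 16.8 9.8
    endloop
  endfacet
  facet normal 0.1198 0.9928 0.0000
    outer loop
      vertex 12.3 16.1 0.0
      vertex 6.5 16.8 9.8
      vertex 12.3 16.1 9.8
    endloop
  endfacet
  facet normal -0.5665 0.8240 0.0000
    outer loop
      vertex 6.5 16.8 0.0
      vertex 1.7 13.5 0.0
      vertex 1.7 13.5 9.8
    endloop
  endfacet
  facet normal -0.5665 0.8240 0.0000
    outer loop
      vertex 6.5 16.8 0.0
      vertex 1.7 13.5 9.8
      vertex 6.5 16.8 9.8
    endloop
  endfacet
  facet normal -0.9554 0.2953 0.0000
    outer loop
      vertex 1.7 13.5 0.0
      vertex 0.0 8.0 0.0
      vertex 0.0 8.0 9.8
    endloop
  endfacet
  facet normal -0.9554 0.2953 0.0000
    outer loop
      vertex 1.7 13.5 0.0
      vertex 0.0 8.0 9.8
      vertex 1.7 13.5 9.8
    endloop
  endfacet
  facet normal -0.9200 -0.3919 0.0000
    outer loop
      vertex 0.0 8.0 0.0
      vertex 2.3 2.6 0.0
      vertex 2.3 2.6 9.8
    endloop
  endfacet
  facet normal -0.9200 -0.3919 0.0000
    outer loop
      vertex 0.0 8.0 0.0
      vertex 2.3 2.6 9.8
      vertex 0.0 8.0 9.8
    endloop
  endfacet
  facet normal -0.4266 -0.9044 0.0000
    outer loop
      vertex 2.3 2.6 0.0
      vertex 7.6 0.1 0.0
      vertex 7.6 0.1 9.8
    endloop
  endfacet
  facet normal -0.4266 -0.9044 0.0000
    outer loop
      vertex 2.3 2.6 0.0
      vertex 7.6 0.1 9.8
      vertex 2.3 2.6 9.8
    endloop
  endfacet
  facet normal 0.2261 -0.9741 0.0000
    outer loop
      vertex 7.6 0.1 0.0
      vertex 13.2 1.4 0.0
      vertex 13.2 1.4 9.8
    endloop
  endfacet
  facet normal 0.2261 -0.9741 0.0000
    outer loop
      vertex 7.6 0.1 0.0
      vertex 13.2 1.4 9.8
      vertex 7.6 0.1 9.8
    endloop
  endfacet
  facet normal 0.8020 -0.5973 0.0000
    outer loop
      vertex 13.2 1.4 0.0
      vertex 16.7 6.1 0.0
      vertex 16.7 6.1 9.8
    endloop
  endfacet
  facet normal 0.8020 -0.5973 0.0000
    outer loop
      vertex 13.2 1.4 0.0
      vertex 16.7 6.1 9.8
      vertex 13.2 1.4 9.8
    endloop
  endfacet
  facet normal 0.9976 0.0688 0.0000
    outer loop
      vertex 16.7 6.1 0.0
      vertex 16.3 11.9 0.0
      vertex 16.3 11.9 9.8
    endloop
  endfacet
  facet normal 0.9976 0.0688 0.0000
    outer loop
      vertex 16.7 6.1 0.0
      vertex 16.3 11.9 9.8
      vertex 16.7 6.1 9.8
    endloop
  endfacet
endsolid part

The G0 Z moves step by Δz≈1.2 mm. Every layer's G1 loop is the same polygon, so the solid is a straight extrusion of it from z=0 to z≈9.8. Closing with flat bottom and top caps and triangulating gives 32 facets — a regular 9-sided prism (a cylinder approximated with 9 flat sides), circumscribed radius ≈ 8.5 mm, height ≈ 9.8 mm.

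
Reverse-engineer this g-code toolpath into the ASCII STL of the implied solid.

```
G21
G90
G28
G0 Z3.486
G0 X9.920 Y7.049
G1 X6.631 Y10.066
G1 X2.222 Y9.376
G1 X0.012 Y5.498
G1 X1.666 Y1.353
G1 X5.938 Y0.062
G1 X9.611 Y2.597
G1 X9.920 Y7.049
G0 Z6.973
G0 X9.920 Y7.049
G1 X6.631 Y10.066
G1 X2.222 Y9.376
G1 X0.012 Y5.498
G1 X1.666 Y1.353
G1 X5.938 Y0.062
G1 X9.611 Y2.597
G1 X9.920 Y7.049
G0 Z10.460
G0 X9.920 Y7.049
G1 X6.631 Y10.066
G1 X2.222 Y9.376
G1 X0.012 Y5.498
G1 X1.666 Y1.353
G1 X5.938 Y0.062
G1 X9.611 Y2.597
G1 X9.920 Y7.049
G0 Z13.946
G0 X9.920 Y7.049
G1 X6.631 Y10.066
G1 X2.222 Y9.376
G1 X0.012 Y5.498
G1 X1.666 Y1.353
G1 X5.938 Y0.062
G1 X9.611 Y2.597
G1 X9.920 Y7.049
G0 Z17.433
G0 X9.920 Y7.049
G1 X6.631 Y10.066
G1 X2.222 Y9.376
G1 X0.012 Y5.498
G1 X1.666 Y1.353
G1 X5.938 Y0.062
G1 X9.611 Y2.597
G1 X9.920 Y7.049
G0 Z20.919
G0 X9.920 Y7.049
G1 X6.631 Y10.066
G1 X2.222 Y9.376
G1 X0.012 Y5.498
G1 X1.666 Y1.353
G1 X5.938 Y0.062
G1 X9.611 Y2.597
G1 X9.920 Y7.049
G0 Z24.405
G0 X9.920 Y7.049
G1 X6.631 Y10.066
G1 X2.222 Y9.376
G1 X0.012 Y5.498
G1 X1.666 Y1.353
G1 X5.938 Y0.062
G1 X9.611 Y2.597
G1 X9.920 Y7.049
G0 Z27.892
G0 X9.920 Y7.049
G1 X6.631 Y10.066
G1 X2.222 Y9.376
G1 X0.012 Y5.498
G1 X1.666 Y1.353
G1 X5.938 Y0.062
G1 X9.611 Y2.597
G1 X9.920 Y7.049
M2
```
solid part
  facet normal 0.0000 0.0000 -1.0000
    outer loop
      vertex 2.222 9.376 0.000
      vertex 6.631 10.066 0.000
      vertex 9.920 7.049 0.000
    endloop
  endfacet
  facet normal 0.0000 0.0000 -1.0000
    outer loop
      vertex 0.012 5.498 0.000
      vertex 2.222 9.376 0.000
      vertex 9.920 7.049 0.000
    endloop
  endfacet
  facet normal 0.0000 0.0000 -1.0000
    outer loop
      vertex 1.666 1.353 0.000
      vertex 0.012 5.498 0.000
      vertex 9.920 7.049 0.000
    endloop
  endfacet
  facet normal 0.0000 0.0000 -1.0000
    outer loop
      vertex 5.938 0.062 0.000
      vertex 1.666 1.353 0.000
      vertex 9.920 7.049 0.000
    endloop
  endfacet
  facet normal 0.0000 0.0000 -1.0000
    outer loop
      vertex 9.611 2.597 0.000
      vertex 5.938 0.062 0.000
      vertex 9.920 7.049 0.000
    endloop
  endfacet
  facet normal 0.0000 0.0000 1.0000
    outer loop
      vertex 9.920 7.049 27.892
      vertex 6.631 10.066 27.892
      vertex 2.222 9.376 27.892
    endloop
  endfacet
  facet normal 0.0000 0.0000 1.0000
    outer loop
      vertex 9.920 7.049 27.892
      vertex 2.222 9.376 27.892
      vertex 0.012 5.498 27.892
    endloop
  endfacet
  facet normal 0.0000 0.0000 1.0000
    outer loop
      vertex 9.920 7.049 27.892
      vertex 0.012 5.498 27.892
      vertex 1.666 1.353 27.892
    endloop
  endfacet
  facet normal 0.0000 0.0000 1.0000
    outer loop
      vertex 9.920 7.049 27.892
      vertex 1.666 1.353 27.892
      vertex 5.938 0.062 27.892
    endloop
  endfacet
  facet normal 0.0000 0.0000 1.0000
    outer loop
      vertex 9.920 7.049 27.892
      vertex 5.938 0.062 27.892
      vertex 9.611 2.597 27.892
    endloop
  endfacet
  facet normal 0.6760 0.7369 0.0000
    outer loop
      vertex 9.920 7.049 0.000
      vertex 6.631 10.066 0.000
      vertex 6.631 10.066 27.892
    endloop
  endfacet
  facet normal 0.6760 0.7369 0.0000
    outer loop
      vertex 9.920 7.049 0.000
      vertex 6.631 10.066 27.892
      vertex 9.920 7.049 27.892
    endloop
  endfacet
  facet normal -0.1546 0.9880 0.0000
    outer loop
      vertex 6.631 10.066 0.000
      vertex 2.222 9.376 0.000
      vertex 2.222 9.376 27.892
    endloop
  endfacet
  facet normal -0.1546 0.9880 0.0000
    outer loop
      vertex 6.631 10.066 0.000
      vertex 2.222 9.376 27.892
      vertex 6.631 10.066 27.892
    endloop
  endfacet
  facet normal -0.8688 0.4951 0.0000
    outer loop
      vertex 2.222 9.376 0.000
      vertex 0.012 5.498 0.000
      vertex 0.012 5.498 27.892
    endloop
  endfacet
  facet normal -0.8688 0.4951 0.0000
    outer loop
      vertex 2.222 9.376 0.000
      vertex 0.012 5.498 27.892
      vertex 2.222 9.376 27.892
    endloop
  endfacet
  facet normal -0.9288 -0.3706 0.0000
    outer loop
      vertex 0.012 5.498 0.000
      vertex 1.666 1.353 0.000
      vertex 1.666 1.353 27.892
    endloop
  endfacet
  facet normal -0.9288 -0.3706 0.0000
    outer loop
      vertex 0.012 5.498 0.000
      vertex 1.666 1.353 27.892
      vertex 0.012 5.498 27.892
    endloop
  endfacet
  facet normal -0.2893 -0.9572 0.0000
    outer loop
      vertex 1.666 1.353 0.000
      vertex 5.938 0.062 0.000
      vertex 5.938 0.062 27.892
    endloop
  endfacet
  facet normal -0.2893 -0.9572 0.0000
    outer loop
      vertex 1.666 1.353 0.000
      vertex 5.938 0.062 27.892
      vertex 1.666 1.353 27.892
    endloop
  endfacet
  facet normal 0.5680 -0.8230 0.0000
    outer loop
      vertex 5.938 0.062 0.000
      vertex 9.611 2.597 0.000
      vertex 9.611 2.597 27.892
    endloop
  endfacet
  facet normal 0.5680 -0.8230 0.0000
    outer loop
      vertex 5.938 0.062 0.000
      vertex 9.611 2.597 27.892
      vertex 5.938 0.062 27.892
    endloop
  endfacet
  facet normal 0.9976 -0.0692 0.0000
    outer loop
      vertex 9.611 2.597 0.000
      vertex 9.920 7.049 0.000
      vertex 9.920 7.049 27.892
    endloop
  endfacet
  facet normal 0.9976 -0.0692 0.0000
    outer loop
      vertex 9.611 2.597 0.000
      vertex 9.920 7.049 27.892
      vertex 9.611 2.597 27.892
    endloop
  endfacet
endsolid part

The G0 Z moves step by Δz≈3.486 mm. Every layer's G1 loop is the same polygon, so the solid is a straight extrusion of it from z=0 to z≈27.9. Closing with flat bottom and top caps and triangulating gives 24 facets — a regular 7-sided prism (a cylinder approximated with 7 flat sides), circumscribed radius ≈ 5.14 mm, height ≈ 27.9 mm.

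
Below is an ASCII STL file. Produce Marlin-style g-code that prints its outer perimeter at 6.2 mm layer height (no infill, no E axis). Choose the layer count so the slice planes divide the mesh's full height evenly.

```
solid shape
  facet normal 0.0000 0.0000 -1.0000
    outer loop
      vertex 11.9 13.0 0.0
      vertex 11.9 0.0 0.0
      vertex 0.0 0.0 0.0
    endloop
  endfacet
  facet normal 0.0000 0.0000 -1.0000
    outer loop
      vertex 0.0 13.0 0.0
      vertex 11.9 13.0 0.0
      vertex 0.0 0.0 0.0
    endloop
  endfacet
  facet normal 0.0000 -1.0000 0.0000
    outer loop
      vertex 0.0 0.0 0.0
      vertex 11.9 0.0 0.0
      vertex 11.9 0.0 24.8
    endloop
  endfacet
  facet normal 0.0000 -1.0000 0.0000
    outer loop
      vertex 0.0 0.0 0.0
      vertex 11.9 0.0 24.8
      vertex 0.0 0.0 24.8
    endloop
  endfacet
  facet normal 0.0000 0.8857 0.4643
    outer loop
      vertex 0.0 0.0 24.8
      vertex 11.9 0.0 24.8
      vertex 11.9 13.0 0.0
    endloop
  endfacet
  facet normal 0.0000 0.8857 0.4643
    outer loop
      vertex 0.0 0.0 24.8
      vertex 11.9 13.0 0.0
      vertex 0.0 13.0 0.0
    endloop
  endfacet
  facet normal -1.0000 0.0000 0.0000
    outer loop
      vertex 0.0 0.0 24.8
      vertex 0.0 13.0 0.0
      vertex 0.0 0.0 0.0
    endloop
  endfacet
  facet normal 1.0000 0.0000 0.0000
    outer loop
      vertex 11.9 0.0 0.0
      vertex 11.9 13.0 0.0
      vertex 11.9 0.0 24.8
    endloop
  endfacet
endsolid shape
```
; perimeter-only toolpath
G21 ; units = mm
G90 ; absolute positioning
G28 ; home
; layer 1
G0 Z6.2
G0 X0.0 Y0.0
G1 X11.9 Y0.0
G1 X11.9 Y9.8
G1 X0.0 Y9.8
G1 X0.0 Y0.0
; layer 2
G0 Z12.4
G0 X0.0 Y0.0
G1 X11.9 Y0.0
G1 X11.9 Y6.5
G1 X0.0 Y6.5
G1 X0.0 Y0.0
; layer 3
G0 Z18.6
G0 X0.0 Y0.0
G1 X11.9 Y0.0
G1 X11.9 Y3.2
G1 X0.0 Y3.2
G1 X0.0 Y0.0
M2 ; end

The solid is a wedge (ramp): 11.9 × 13 mm base, rising to 24.8 mm along the y=0 edge and sloping linearly to z=0 at y=13. Slicing at Δz = 6.2 mm — 4 equal slices spanning the solid's height, so layer i sits at z = i·h/4 — gives 3 non-empty perimeters. Each is a 4-segment closed polygon; G0 lifts to the layer z and rapids to the start vertex, then G1 traces the edges. The cross-section shrinks linearly with z (the slice at the apex is degenerate and omitted).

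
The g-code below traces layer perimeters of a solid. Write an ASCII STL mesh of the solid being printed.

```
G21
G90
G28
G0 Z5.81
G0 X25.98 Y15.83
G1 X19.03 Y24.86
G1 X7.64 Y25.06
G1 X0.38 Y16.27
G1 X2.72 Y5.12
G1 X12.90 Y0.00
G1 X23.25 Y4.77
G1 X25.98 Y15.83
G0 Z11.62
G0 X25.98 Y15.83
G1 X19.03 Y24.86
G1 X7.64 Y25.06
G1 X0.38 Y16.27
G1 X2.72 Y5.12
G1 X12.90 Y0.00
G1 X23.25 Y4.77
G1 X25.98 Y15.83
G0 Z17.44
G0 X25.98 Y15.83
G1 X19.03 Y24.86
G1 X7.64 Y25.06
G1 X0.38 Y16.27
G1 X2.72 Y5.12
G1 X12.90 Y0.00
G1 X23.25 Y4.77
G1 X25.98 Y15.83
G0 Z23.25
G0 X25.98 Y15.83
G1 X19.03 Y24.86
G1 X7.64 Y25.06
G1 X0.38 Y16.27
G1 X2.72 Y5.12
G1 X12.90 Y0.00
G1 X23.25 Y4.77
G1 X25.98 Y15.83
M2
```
solid part
  facet normal 0.0000 0.0000 -1.0000
    outer loop
      vertex 7.64 25.06 0.00
      vertex 19.03 24.86 0.00
      vertex 25.98 15.83 0.00
    endloop
  endfacet
  facet normal 0.0000 0.0000 -1.0000
    outer loop
      vertex 0.38 16.27 0.00
      vertex 7.64 25.06 0.00
      vertex 25.98 15.83 0.00
    endloop
  endfacet
  facet normal 0.0000 0.0000 -1.0000
    outer loop
      vertex 2.72 5.12 0.00
      vertex 0.38 16.27 0.00
      vertex 25.98 15.83 0.00
    endloop
  endfacet
  facet normal 0.0000 0.0000 -1.0000
    outer loop
      vertex 12.90 0.00 0.00
      vertex 2.72 5.12 0.00
      vertex 25.98 15.83 0.00
    endloop
  endfacet
  facet normal 0.0000 0.0000 -1.0000
    outer loop
      vertex 23.25 4.77 0.00
      vertex 12.90 0.00 0.00
      vertex 25.98 15.83 0.00
    endloop
  endfacet
  facet normal 0.0000 0.0000 1.0000
    outer loop
      vertex 25.98 15.83 23.25
      vertex 19.03 24.86 23.25
      vertex 7.64 25.06 23.25
    endloop
  endfacet
  facet normal 0.0000 0.0000 1.0000
    outer loop
      vertex 25.98 15.83 23.25
      vertex 7.64 25.06 23.25
      vertex 0.38 16.27 23.25
    endloop
  endfacet
  facet normal 0.0000 0.0000 1.0000
    outer loop
      vertex 25.98 15.83 23.25
      vertex 0.38 16.27 23.25
      vertex 2.72 5.12 23.25
    endloop
  endfacet
  facet normal 0.0000 0.0000 1.0000
    outer loop
      vertex 25.98 15.83 23.25
      vertex 2.72 5.12 23.25
      vertex 12.90 0.00 23.25
    endloop
  endfacet
  facet normal 0.0000 0.0000 1.0000
    outer loop
      vertex 25.98 15.83 23.25
      vertex 12.90 0.00 23.25
      vertex 23.25 4.77 23.25
    endloop
  endfacet
  facet normal 0.7925 0.6099 0.0000
    outer loop
      vertex 25.98 15.83 0.00
      vertex 19.03 24.86 0.00
      vertex 19.03 24.86 23.25
    endloop
  endfacet
  facet normal 0.7925 0.6099 0.0000
    outer loop
      vertex 25.98 15.83 0.00
      vertex 19.03 24.86 23.25
      vertex 25.98 15.83 23.25
    endloop
  endfacet
  facet normal 0.0176 0.9998 0.0000
    outer loop
      vertex 19.03 24.86 0.00
      vertex 7.64 25.06 0.00
      vertex 7.64 25.06 23.25
    endloop
  endfacet
  facet normal 0.0176 0.9998 0.0000
    outer loop
      vertex 19.03 24.86 0.00
      vertex 7.64 25.06 23.25
      vertex 19.03 24.86 23.25
    endloop
  endfacet
  facet normal -0.7710 0.6368 0.0000
    outer loop
      vertex 7.64 25.06 0.00
      vertex 0.38 16.27 0.00
      vertex 0.38 16.27 23.25
    endloop
  endfacet
  facet normal -0.7710 0.6368 0.0000
    outer loop
      vertex 7.64 25.06 0.00
      vertex 0.38 16.27 23.25
      vertex 7.64 25.06 23.25
    endloop
  endfacet
  facet normal -0.9787 -0.2054 0.0000
    outer loop
      vertex 0.38 16.27 0.00
      vertex 2.72 5.12 0.00
      vertex 2.72 5.12 23.25
    endloop
  endfacet
  facet normal -0.9787 -0.2054 0.0000
    outer loop
      vertex 0.38 16.27 0.00
      vertex 2.72 5.12 23.25
      vertex 0.38 16.27 23.25
    endloop
  endfacet
  facet normal -0.4493 -0.8934 0.0000
    outer loop
      vertex 2.72 5.12 0.00
      vertex 12.90 0.00 0.00
      vertex 12.90 0.00 23.25
    endloop
  endfacet
  facet normal -0.4493 -0.8934 0.0000
    outer loop
      vertex 2.72 5.12 0.00
      vertex 12.90 0.00 23.25
      vertex 2.72 5.12 23.25
    endloop
  endfacet
  facet normal 0.4186 -0.9082 0.0000
    outer loop
      vertex 12.90 0.00 0.00
      vertex 23.25 4.77 0.00
      vertex 23.25 4.77 23.25
    endloop
  endfacet
  facet normal 0.4186 -0.9082 0.0000
    outer loop
      vertex 12.90 0.00 0.00
      vertex 23.25 4.77 23.25
      vertex 12.90 0.00 23.25
    endloop
  endfacet
  facet normal 0.9709 -0.2396 0.0000
    outer loop
      vertex 23.25 4.77 0.00
      vertex 25.98 15.83 0.00
      vertex 25.98 15.83 23.25
    endloop
  endfacet
  facet normal 0.9709 -0.2396 0.0000
    outer loop
      vertex 23.25 4.77 0.00
      vertex 25.98 15.83 23.25
      vertex 23.25 4.77 23.25
    endloop
  endfacet
endsolid part

The G0 Z moves step by Δz≈5.81 mm. Every layer's G1 loop is the same polygon, so the solid is a straight extrusion of it from z=0 to z≈23.2. Closing with flat bottom and top caps and triangulating gives 24 facets — a regular 7-sided prism (a cylinder approximated with 7 flat sides), circumscribed radius ≈ 13.1 mm, height ≈ 23.2 mm.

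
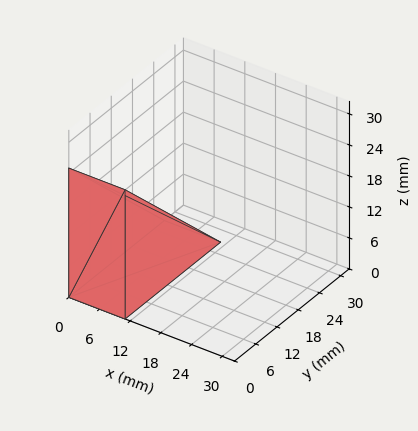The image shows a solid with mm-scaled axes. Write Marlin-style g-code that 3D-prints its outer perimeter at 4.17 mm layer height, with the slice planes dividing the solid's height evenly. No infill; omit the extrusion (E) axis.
Reading the render: the shape is a wedge (ramp): 11 × 27 mm base, rising to 25 mm along the y=0 edge and sloping linearly to z=0 at y=27 (dimensions read to the nearest mm from the axis ticks). For the g-code, the solid's height is divided into equal slices at the stated Δz and each level perimeter traced with G1 moves after a G0 lift.

; perimeter-only toolpath
G21 ; units = mm
G90 ; absolute positioning
G28 ; home
; layer 1
G0 Z4.17
G0 X0.00 Y0.00
G1 X11.00 Y0.00
G1 X11.00 Y22.50
G1 X0.00 Y22.50
G1 X0.00 Y0.00
; layer 2
G0 Z8.33
G0 X0.00 Y0.00
G1 X11.00 Y0.00
G1 X11.00 Y18.00
G1 X0.00 Y18.00
G1 X0.00 Y0.00
; layer 3
G0 Z12.50
G0 X0.00 Y0.00
G1 X11.00 Y0.00
G1 X11.00 Y13.50
G1 X0.00 Y13.50
G1 X0.00 Y0.00
; layer 4
G0 Z16.67
G0 X0.00 Y0.00
G1 X11.00 Y0.00
G1 X11.00 Y9.00
G1 X0.00 Y9.00
G1 X0.00 Y0.00
; layer 5
G0 Z20.83
G0 X0.00 Y0.00
G1 X11.00 Y0.00
G1 X11.00 Y4.50
G1 X0.00 Y4.50
G1 X0.00 Y0.00
M2 ; end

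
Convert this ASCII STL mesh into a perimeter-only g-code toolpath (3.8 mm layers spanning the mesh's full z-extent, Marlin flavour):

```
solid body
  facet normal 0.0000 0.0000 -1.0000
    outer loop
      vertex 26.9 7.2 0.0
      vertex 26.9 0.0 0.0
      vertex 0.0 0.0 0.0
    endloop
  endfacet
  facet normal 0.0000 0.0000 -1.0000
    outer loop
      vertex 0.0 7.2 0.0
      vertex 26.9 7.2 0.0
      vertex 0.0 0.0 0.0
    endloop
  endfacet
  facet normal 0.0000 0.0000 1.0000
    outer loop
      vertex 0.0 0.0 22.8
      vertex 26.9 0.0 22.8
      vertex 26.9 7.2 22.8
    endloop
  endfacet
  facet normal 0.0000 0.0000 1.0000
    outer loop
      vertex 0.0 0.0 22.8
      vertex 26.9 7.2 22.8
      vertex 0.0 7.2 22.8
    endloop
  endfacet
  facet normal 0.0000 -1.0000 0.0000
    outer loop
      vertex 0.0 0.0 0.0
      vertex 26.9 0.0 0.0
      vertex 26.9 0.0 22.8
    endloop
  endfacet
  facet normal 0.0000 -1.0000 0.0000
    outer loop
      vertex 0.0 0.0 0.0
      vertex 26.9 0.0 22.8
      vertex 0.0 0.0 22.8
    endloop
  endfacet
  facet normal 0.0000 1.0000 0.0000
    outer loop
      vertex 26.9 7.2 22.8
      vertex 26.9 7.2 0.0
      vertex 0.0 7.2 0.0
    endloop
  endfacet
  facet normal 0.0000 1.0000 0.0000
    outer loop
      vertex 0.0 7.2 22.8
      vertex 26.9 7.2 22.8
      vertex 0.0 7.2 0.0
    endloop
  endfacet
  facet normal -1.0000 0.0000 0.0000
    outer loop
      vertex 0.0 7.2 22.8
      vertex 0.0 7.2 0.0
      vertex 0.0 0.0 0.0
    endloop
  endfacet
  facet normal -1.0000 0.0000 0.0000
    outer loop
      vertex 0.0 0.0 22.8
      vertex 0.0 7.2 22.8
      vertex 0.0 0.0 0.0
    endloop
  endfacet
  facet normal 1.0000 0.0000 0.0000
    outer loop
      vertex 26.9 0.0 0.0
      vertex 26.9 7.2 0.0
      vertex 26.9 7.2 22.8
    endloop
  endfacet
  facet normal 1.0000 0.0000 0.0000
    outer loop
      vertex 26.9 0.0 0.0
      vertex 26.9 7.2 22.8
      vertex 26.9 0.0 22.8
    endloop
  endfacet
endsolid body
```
; perimeter-only toolpath
G21 ; units = mm
G90 ; absolute positioning
G28 ; home
; layer 1
G0 Z3.8
G0 X0.0 Y0.0
G1 X26.9 Y0.0
G1 X26.9 Y7.2
G1 X0.0 Y7.2
G1 X0.0 Y0.0
; layer 2
G0 Z7.6
G0 X0.0 Y0.0
G1 X26.9 Y0.0
G1 X26.9 Y7.2
G1 X0.0 Y7.2
G1 X0.0 Y0.0
; layer 3
G0 Z11.4
G0 X0.0 Y0.0
G1 X26.9 Y0.0
G1 X26.9 Y7.2
G1 X0.0 Y7.2
G1 X0.0 Y0.0
; layer 4
G0 Z15.2
G0 X0.0 Y0.0
G1 X26.9 Y0.0
G1 X26.9 Y7.2
G1 X0.0 Y7.2
G1 X0.0 Y0.0
; layer 5
G0 Z19.0
G0 X0.0 Y0.0
G1 X26.9 Y0.0
G1 X26.9 Y7.2
G1 X0.0 Y7.2
G1 X0.0 Y0.0
; layer 6
G0 Z22.8
G0 X0.0 Y0.0
G1 X26.9 Y0.0
G1 X26.9 Y7.2
G1 X0.0 Y7.2
G1 X0.0 Y0.0
M2 ; end

The solid is a rectangular box, roughly 26.9 × 7.2 mm footprint and 22.8 mm tall. Slicing at Δz = 3.8 mm — 6 equal slices spanning the solid's height, so layer i sits at z = i·h/6 — gives 6 non-empty perimeters. Each is a 4-segment closed polygon; G0 lifts to the layer z and rapids to the start vertex, then G1 traces the edges.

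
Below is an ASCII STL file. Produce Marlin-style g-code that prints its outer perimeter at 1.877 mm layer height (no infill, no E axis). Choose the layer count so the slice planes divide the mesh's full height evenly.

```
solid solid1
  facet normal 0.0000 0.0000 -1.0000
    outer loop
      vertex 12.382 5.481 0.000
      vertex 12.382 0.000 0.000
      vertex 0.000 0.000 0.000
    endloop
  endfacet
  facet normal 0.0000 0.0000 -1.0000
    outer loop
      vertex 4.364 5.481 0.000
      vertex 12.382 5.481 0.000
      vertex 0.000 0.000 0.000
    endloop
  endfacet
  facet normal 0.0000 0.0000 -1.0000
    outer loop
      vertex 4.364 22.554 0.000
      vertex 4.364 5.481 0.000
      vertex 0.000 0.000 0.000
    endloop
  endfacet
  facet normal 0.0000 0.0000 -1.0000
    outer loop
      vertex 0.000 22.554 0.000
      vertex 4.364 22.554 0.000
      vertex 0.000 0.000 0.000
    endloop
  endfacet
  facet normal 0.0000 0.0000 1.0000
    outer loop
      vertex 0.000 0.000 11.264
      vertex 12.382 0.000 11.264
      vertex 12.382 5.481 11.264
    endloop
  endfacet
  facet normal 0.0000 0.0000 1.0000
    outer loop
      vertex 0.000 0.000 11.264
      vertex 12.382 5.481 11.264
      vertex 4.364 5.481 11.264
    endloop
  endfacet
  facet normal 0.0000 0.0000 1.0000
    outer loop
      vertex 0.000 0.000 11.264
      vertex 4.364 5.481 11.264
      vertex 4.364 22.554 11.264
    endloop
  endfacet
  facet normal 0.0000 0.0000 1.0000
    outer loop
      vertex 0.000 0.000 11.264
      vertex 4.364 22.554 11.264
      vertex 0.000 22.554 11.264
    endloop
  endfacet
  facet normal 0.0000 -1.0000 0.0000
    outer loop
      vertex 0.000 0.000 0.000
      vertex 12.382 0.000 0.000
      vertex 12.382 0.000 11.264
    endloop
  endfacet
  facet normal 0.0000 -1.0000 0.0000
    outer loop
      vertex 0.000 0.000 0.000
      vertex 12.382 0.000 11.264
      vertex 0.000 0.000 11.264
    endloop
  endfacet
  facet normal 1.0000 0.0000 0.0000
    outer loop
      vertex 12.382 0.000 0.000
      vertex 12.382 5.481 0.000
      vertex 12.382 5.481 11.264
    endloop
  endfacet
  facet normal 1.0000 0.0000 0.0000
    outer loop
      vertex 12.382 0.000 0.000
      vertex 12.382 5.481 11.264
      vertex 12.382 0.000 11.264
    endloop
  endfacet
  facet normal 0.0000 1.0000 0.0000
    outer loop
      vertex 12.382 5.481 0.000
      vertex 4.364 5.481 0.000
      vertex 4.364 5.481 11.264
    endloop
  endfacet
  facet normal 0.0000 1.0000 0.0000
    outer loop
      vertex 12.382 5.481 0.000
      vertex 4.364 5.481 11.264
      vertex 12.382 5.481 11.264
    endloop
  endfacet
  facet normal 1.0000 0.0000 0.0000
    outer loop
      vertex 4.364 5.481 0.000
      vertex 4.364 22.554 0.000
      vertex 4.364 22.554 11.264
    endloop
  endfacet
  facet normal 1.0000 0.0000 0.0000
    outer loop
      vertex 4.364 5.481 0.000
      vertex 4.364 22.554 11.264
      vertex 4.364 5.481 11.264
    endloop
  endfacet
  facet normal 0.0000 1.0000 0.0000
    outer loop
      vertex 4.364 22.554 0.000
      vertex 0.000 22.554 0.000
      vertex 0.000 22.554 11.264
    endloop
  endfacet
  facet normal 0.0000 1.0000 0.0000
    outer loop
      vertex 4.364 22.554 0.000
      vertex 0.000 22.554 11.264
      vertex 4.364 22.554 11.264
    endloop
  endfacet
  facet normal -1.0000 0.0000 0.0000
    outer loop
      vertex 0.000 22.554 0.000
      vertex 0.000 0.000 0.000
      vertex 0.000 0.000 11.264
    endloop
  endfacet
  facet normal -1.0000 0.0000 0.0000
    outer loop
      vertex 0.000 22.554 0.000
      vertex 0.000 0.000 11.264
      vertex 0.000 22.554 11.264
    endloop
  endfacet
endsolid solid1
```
; perimeter-only toolpath
G21 ; units = mm
G90 ; absolute positioning
G28 ; home
; layer 1
G0 Z1.877
G0 X0.000 Y0.000
G1 X12.382 Y0.000
G1 X12.382 Y5.481
G1 X4.364 Y5.481
G1 X4.364 Y22.554
G1 X0.000 Y22.554
G1 X0.000 Y0.000
; layer 2
G0 Z3.755
G0 X0.000 Y0.000
G1 X12.382 Y0.000
G1 X12.382 Y5.481
G1 X4.364 Y5.481
G1 X4.364 Y22.554
G1 X0.000 Y22.554
G1 X0.000 Y0.000
; layer 3
G0 Z5.632
G0 X0.000 Y0.000
G1 X12.382 Y0.000
G1 X12.382 Y5.481
G1 X4.364 Y5.481
G1 X4.364 Y22.554
G1 X0.000 Y22.554
G1 X0.000 Y0.000
; layer 4
G0 Z7.509
G0 X0.000 Y0.000
G1 X12.382 Y0.000
G1 X12.382 Y5.481
G1 X4.364 Y5.481
G1 X4.364 Y22.554
G1 X0.000 Y22.554
G1 X0.000 Y0.000
; layer 5
G0 Z9.387
G0 X0.000 Y0.000
G1 X12.382 Y0.000
G1 X12.382 Y5.481
G1 X4.364 Y5.481
G1 X4.364 Y22.554
G1 X0.000 Y22.554
G1 X0.000 Y0.000
; layer 6
G0 Z11.264
G0 X0.000 Y0.000
G1 X12.382 Y0.000
G1 X12.382 Y5.481
G1 X4.364 Y5.481
G1 X4.364 Y22.554
G1 X0.000 Y22.554
G1 X0.000 Y0.000
M2 ; end

The solid is an L-shaped prism: outer 12.4 × 22.6 mm, arm thicknesses ≈ 5.48 mm (horizontal) and 4.36 mm (vertical), extruded 11.3 mm in z. Slicing at Δz = 1.877 mm — 6 equal slices spanning the solid's height, so layer i sits at z = i·h/6 — gives 6 non-empty perimeters. Each is a 6-segment closed polygon; G0 lifts to the layer z and rapids to the start vertex, then G1 traces the edges.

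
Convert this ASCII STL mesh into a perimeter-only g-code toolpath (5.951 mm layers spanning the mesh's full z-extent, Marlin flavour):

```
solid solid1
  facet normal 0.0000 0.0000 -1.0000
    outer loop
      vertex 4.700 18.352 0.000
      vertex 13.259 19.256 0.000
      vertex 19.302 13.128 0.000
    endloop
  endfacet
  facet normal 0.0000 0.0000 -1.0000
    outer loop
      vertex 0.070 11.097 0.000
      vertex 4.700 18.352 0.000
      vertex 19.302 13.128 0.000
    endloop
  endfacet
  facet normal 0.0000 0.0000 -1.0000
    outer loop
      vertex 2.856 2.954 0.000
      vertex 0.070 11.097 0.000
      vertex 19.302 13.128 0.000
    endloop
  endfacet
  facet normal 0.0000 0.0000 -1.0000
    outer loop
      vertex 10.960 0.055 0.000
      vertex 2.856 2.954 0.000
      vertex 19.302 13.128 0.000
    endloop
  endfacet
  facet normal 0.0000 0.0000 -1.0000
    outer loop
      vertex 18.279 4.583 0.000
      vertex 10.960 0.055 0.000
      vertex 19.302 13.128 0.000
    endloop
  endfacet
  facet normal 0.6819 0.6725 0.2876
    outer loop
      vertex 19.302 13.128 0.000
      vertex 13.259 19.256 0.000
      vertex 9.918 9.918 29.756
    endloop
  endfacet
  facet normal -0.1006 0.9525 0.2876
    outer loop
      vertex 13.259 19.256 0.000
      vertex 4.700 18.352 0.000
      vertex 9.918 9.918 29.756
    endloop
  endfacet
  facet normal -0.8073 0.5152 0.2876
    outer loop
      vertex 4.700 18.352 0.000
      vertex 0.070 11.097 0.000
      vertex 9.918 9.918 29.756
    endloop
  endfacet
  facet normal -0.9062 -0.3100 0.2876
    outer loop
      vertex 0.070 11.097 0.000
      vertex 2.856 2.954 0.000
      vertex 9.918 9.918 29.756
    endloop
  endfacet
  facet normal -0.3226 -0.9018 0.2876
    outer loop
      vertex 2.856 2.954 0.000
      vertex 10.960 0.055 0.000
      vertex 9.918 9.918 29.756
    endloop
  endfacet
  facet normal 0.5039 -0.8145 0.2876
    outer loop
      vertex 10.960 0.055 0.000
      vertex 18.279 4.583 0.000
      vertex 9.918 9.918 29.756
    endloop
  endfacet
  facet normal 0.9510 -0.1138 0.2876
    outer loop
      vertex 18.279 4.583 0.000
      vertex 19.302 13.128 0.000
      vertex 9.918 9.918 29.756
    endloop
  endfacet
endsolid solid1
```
; perimeter-only toolpath
G21 ; units = mm
G90 ; absolute positioning
G28 ; home
; layer 1
G0 Z5.951
G0 X17.425 Y12.486
G1 X12.591 Y17.388
G1 X5.744 Y16.665
G1 X2.040 Y10.861
G1 X4.268 Y4.347
G1 X10.752 Y2.028
G1 X16.607 Y5.650
G1 X17.425 Y12.486
; layer 2
G0 Z11.902
G0 X15.548 Y11.844
G1 X11.923 Y15.521
G1 X6.787 Y14.978
G1 X4.009 Y10.625
G1 X5.681 Y5.740
G1 X10.543 Y4.000
G1 X14.935 Y6.717
G1 X15.548 Y11.844
; layer 3
G0 Z17.854
G0 X13.672 Y11.202
G1 X11.254 Y13.653
G1 X7.831 Y13.292
G1 X5.979 Y10.390
G1 X7.093 Y7.132
G1 X10.335 Y5.973
G1 X13.262 Y7.784
G1 X13.672 Y11.202
; layer 4
G0 Z23.805
G0 X11.795 Y10.560
G1 X10.586 Y11.786
G1 X8.874 Y11.605
G1 X7.948 Y10.154
G1 X8.506 Y8.525
G1 X10.126 Y7.945
G1 X11.590 Y8.851
G1 X11.795 Y10.560
M2 ; end

The solid is a regular 7-sided pyramid, base circumscribed radius ≈ 9.92 mm, apex at z ≈ 29.8 mm. Slicing at Δz = 5.951 mm — 5 equal slices spanning the solid's height, so layer i sits at z = i·h/5 — gives 4 non-empty perimeters. Each is a 7-segment closed polygon; G0 lifts to the layer z and rapids to the start vertex, then G1 traces the edges. The cross-section shrinks linearly with z (the slice at the apex is degenerate and omitted).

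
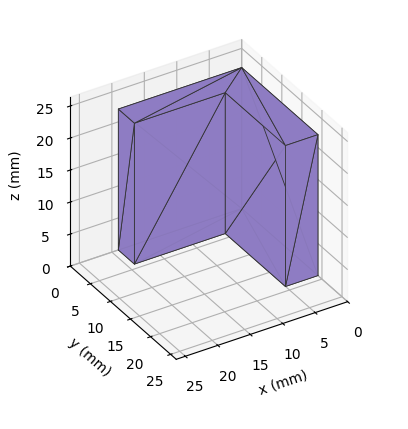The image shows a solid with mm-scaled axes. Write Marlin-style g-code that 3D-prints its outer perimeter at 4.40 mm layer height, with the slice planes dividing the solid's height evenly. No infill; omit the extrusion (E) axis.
Reading the render: the shape is an L-shaped prism: outer 19 × 19 mm, arm thicknesses ≈ 4 mm (horizontal) and 5 mm (vertical), extruded 22 mm in z (dimensions read to the nearest mm from the axis ticks). For the g-code, the solid's height is divided into equal slices at the stated Δz and each level perimeter traced with G1 moves after a G0 lift.

; perimeter-only toolpath
G21 ; units = mm
G90 ; absolute positioning
G28 ; home
; layer 1
G0 Z4.40
G0 X0.00 Y0.00
G1 X19.00 Y0.00
G1 X19.00 Y4.00
G1 X5.00 Y4.00
G1 X5.00 Y19.00
G1 X0.00 Y19.00
G1 X0.00 Y0.00
; layer 2
G0 Z8.80
G0 X0.00 Y0.00
G1 X19.00 Y0.00
G1 X19.00 Y4.00
G1 X5.00 Y4.00
G1 X5.00 Y19.00
G1 X0.00 Y19.00
G1 X0.00 Y0.00
; layer 3
G0 Z13.20
G0 X0.00 Y0.00
G1 X19.00 Y0.00
G1 X19.00 Y4.00
G1 X5.00 Y4.00
G1 X5.00 Y19.00
G1 X0.00 Y19.00
G1 X0.00 Y0.00
; layer 4
G0 Z17.60
G0 X0.00 Y0.00
G1 X19.00 Y0.00
G1 X19.00 Y4.00
G1 X5.00 Y4.00
G1 X5.00 Y19.00
G1 X0.00 Y19.00
G1 X0.00 Y0.00
; layer 5
G0 Z22.00
G0 X0.00 Y0.00
G1 X19.00 Y0.00
G1 X19.00 Y4.00
G1 X5.00 Y4.00
G1 X5.00 Y19.00
G1 X0.00 Y19.00
G1 X0.00 Y0.00
M2 ; end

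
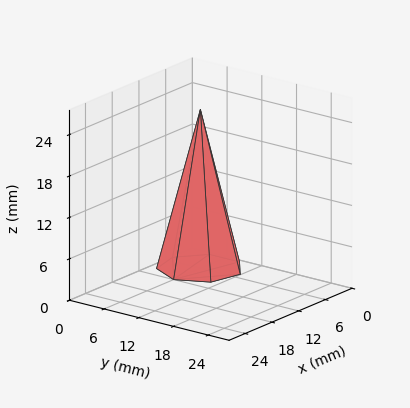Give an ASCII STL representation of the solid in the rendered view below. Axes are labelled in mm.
Reading the render: the shape is a regular 7-sided pyramid, base circumscribed radius ≈ 6 mm, apex at z ≈ 23 mm (dimensions read to the nearest mm from the axis ticks). For the STL, each face is triangulated and given an outward normal.

solid part
  facet normal 0.0000 0.0000 -1.0000
    outer loop
      vertex 4.665 11.850 0.000
      vertex 9.741 10.691 0.000
      vertex 12.000 6.000 0.000
    endloop
  endfacet
  facet normal 0.0000 0.0000 -1.0000
    outer loop
      vertex 0.594 8.603 0.000
      vertex 4.665 11.850 0.000
      vertex 12.000 6.000 0.000
    endloop
  endfacet
  facet normal 0.0000 0.0000 -1.0000
    outer loop
      vertex 0.594 3.397 0.000
      vertex 0.594 8.603 0.000
      vertex 12.000 6.000 0.000
    endloop
  endfacet
  facet normal 0.0000 0.0000 -1.0000
    outer loop
      vertex 4.665 0.150 0.000
      vertex 0.594 3.397 0.000
      vertex 12.000 6.000 0.000
    endloop
  endfacet
  facet normal 0.0000 0.0000 -1.0000
    outer loop
      vertex 9.741 1.309 0.000
      vertex 4.665 0.150 0.000
      vertex 12.000 6.000 0.000
    endloop
  endfacet
  facet normal 0.8771 0.4224 0.2288
    outer loop
      vertex 12.000 6.000 0.000
      vertex 9.741 10.691 0.000
      vertex 6.000 6.000 23.000
    endloop
  endfacet
  facet normal 0.2167 0.9490 0.2288
    outer loop
      vertex 9.741 10.691 0.000
      vertex 4.665 11.850 0.000
      vertex 6.000 6.000 23.000
    endloop
  endfacet
  facet normal -0.6070 0.7610 0.2288
    outer loop
      vertex 4.665 11.850 0.000
      vertex 0.594 8.603 0.000
      vertex 6.000 6.000 23.000
    endloop
  endfacet
  facet normal -0.9735 0.0000 0.2288
    outer loop
      vertex 0.594 8.603 0.000
      vertex 0.594 3.397 0.000
      vertex 6.000 6.000 23.000
    endloop
  endfacet
  facet normal -0.6070 -0.7610 0.2288
    outer loop
      vertex 0.594 3.397 0.000
      vertex 4.665 0.150 0.000
      vertex 6.000 6.000 23.000
    endloop
  endfacet
  facet normal 0.2167 -0.9490 0.2288
    outer loop
      vertex 4.665 0.150 0.000
      vertex 9.741 1.309 0.000
      vertex 6.000 6.000 23.000
    endloop
  endfacet
  facet normal 0.8771 -0.4224 0.2288
    outer loop
      vertex 9.741 1.309 0.000
      vertex 12.000 6.000 0.000
      vertex 6.000 6.000 23.000
    endloop
  endfacet
endsolid part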